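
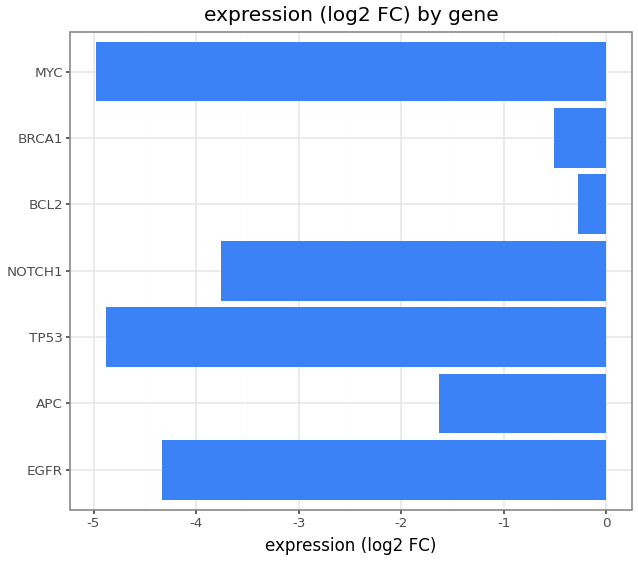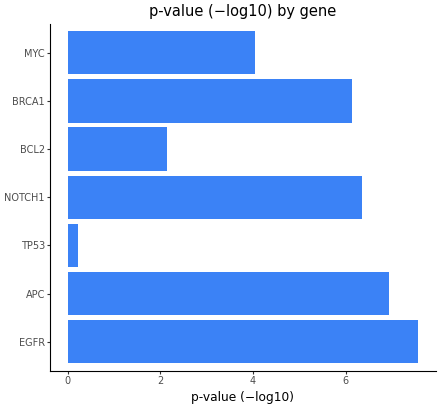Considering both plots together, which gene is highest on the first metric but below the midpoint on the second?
BCL2

Chart 2 median p-value (−log10) ≈ 6; below-median genes: TP53, BCL2, MYC. Among those, BCL2 has the highest expression (log2 FC) (≈ 0).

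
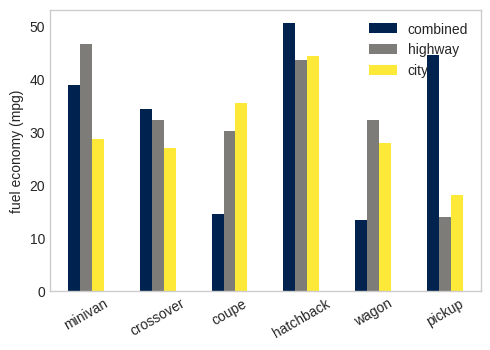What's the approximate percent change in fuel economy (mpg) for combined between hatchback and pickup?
hatchback ≈ 50, pickup ≈ 45; (45 − 50) / 50 ≈ -10%.

≈ -10%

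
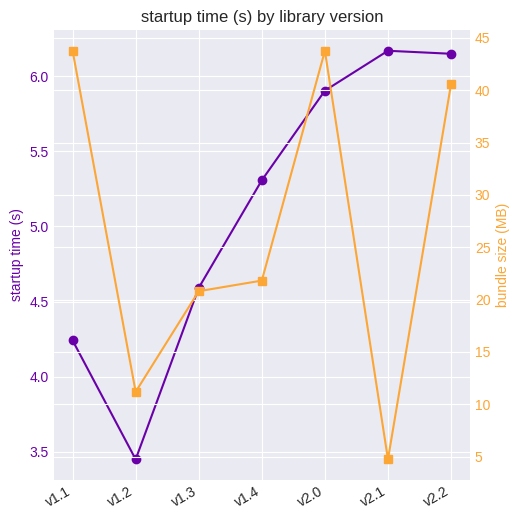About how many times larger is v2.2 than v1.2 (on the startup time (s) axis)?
≈ 1.71×

v2.2 ≈ 6.0, v1.2 ≈ 3.5; 6.0/3.5 ≈ 1.71.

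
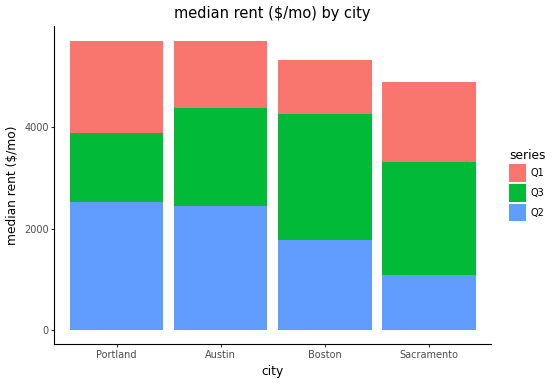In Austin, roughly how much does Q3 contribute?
Q3 top ≈ 4500, bottom ≈ 2500; segment ≈ 2000.

≈ 2000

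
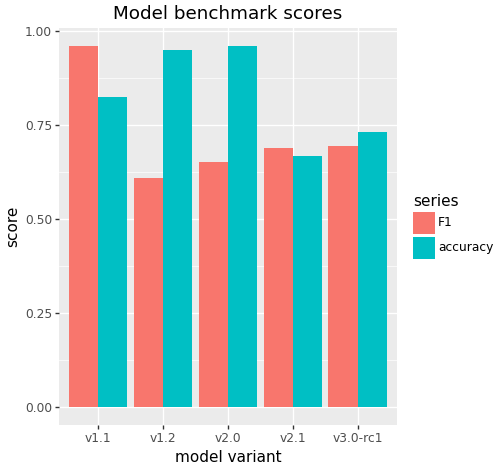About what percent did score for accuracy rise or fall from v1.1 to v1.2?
≈ +12.5%

v1.1 ≈ 0.8, v1.2 ≈ 0.9; (0.9 − 0.8) / 0.8 ≈ +12.5%.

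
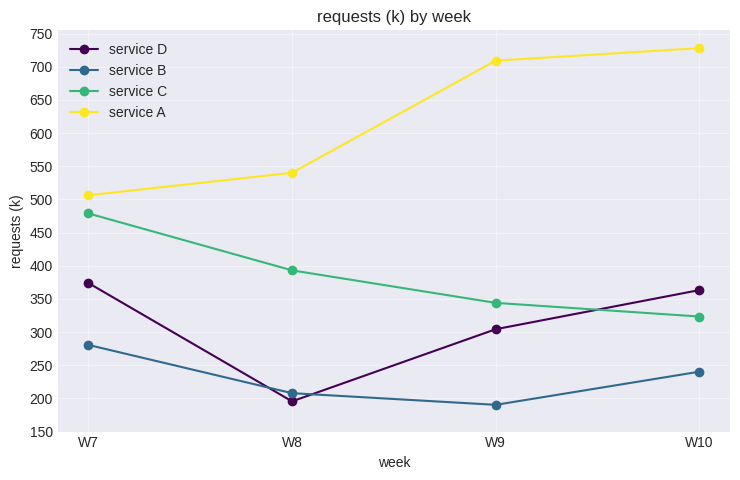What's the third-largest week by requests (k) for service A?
W8

Top 4 for service A: W10 ≈ 750, W9 ≈ 700, W8 ≈ 550, W7 ≈ 500.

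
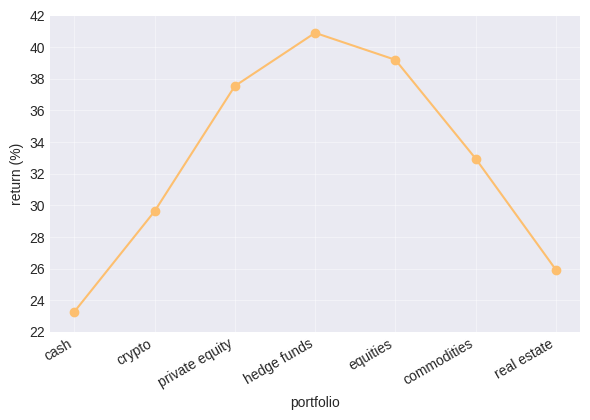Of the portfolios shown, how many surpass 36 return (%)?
Above 36: private equity, hedge funds, equities.

3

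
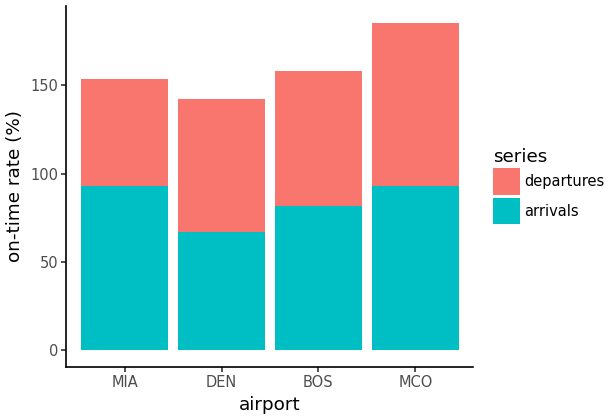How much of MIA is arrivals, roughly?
arrivals top ≈ 100, bottom ≈ 0; segment ≈ 100.

≈ 100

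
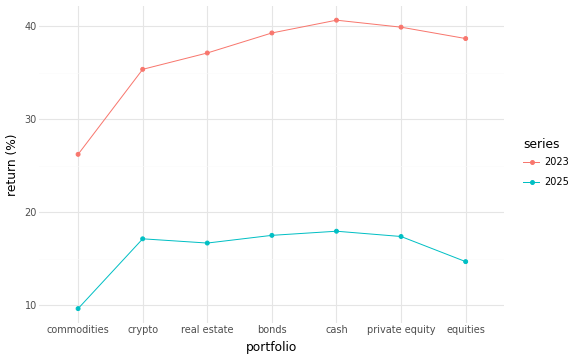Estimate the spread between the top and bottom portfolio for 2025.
Max cash ≈ 20, min commodities ≈ 10; range ≈ 10.

≈ 10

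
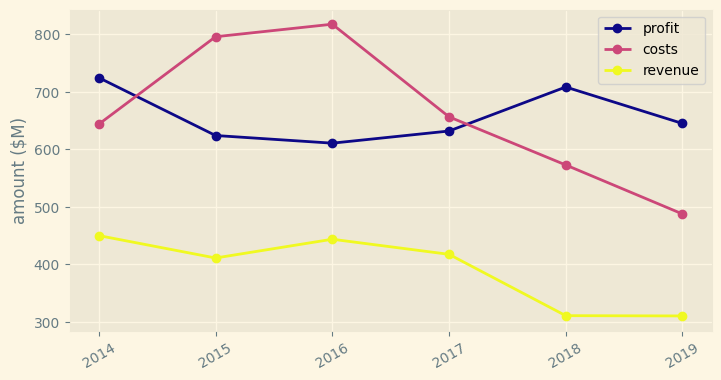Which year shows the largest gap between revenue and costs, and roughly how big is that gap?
2015: revenue ≈ 400, costs ≈ 800 → gap ≈ 400. Next-largest (2016) is only ≈ 350.

2015, ≈ 400 $M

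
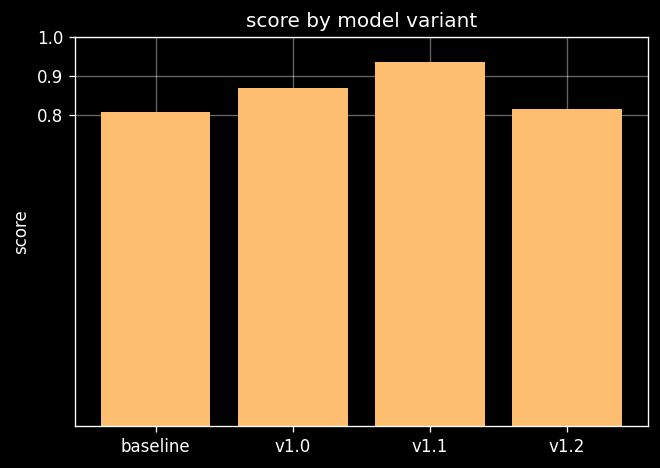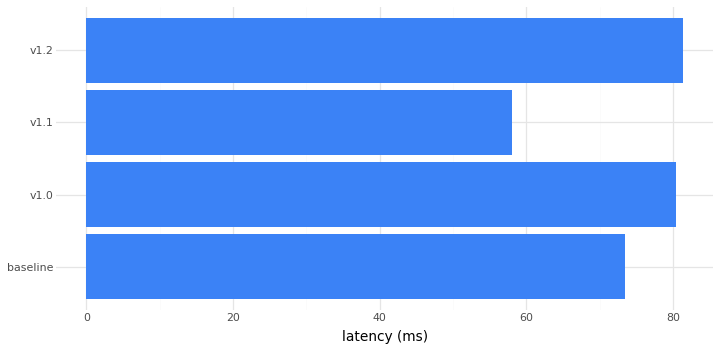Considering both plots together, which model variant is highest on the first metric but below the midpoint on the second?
Chart 2 median latency (ms) ≈ 80; below-median model variants: baseline, v1.1. Among those, v1.1 has the highest score (≈ 0.9).

v1.1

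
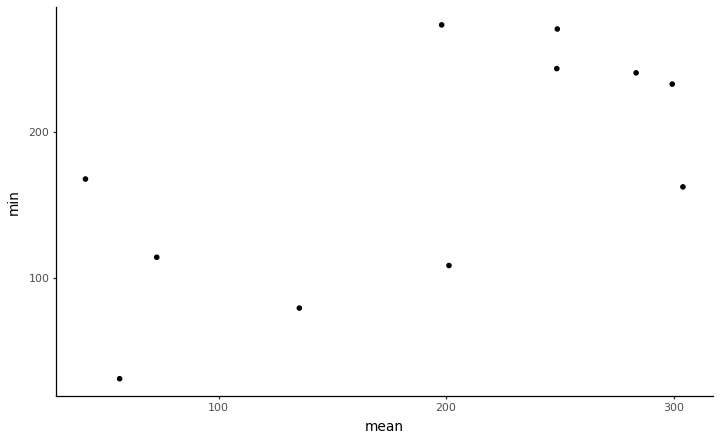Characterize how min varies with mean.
positive, moderate

Points are positively correlated; moderate (|r| ≈ 0.6).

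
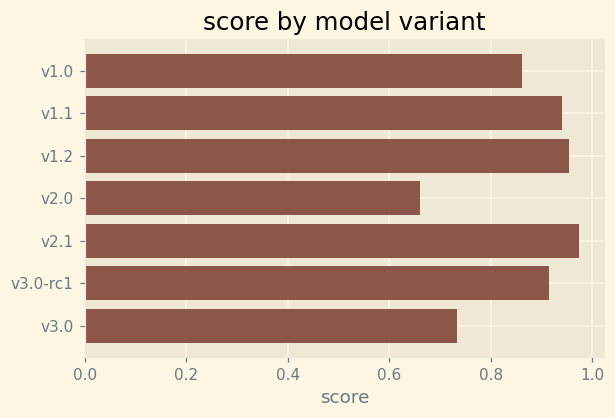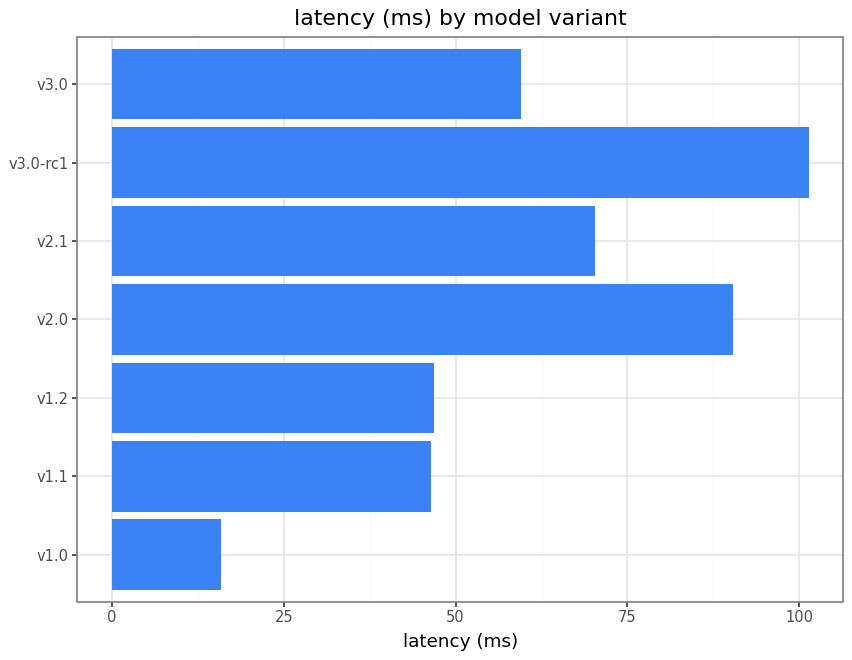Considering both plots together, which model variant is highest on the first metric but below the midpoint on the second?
v1.2

Chart 2 median latency (ms) ≈ 60; below-median model variants: v1.0, v1.1, v1.2. Among those, v1.2 has the highest score (≈ 1).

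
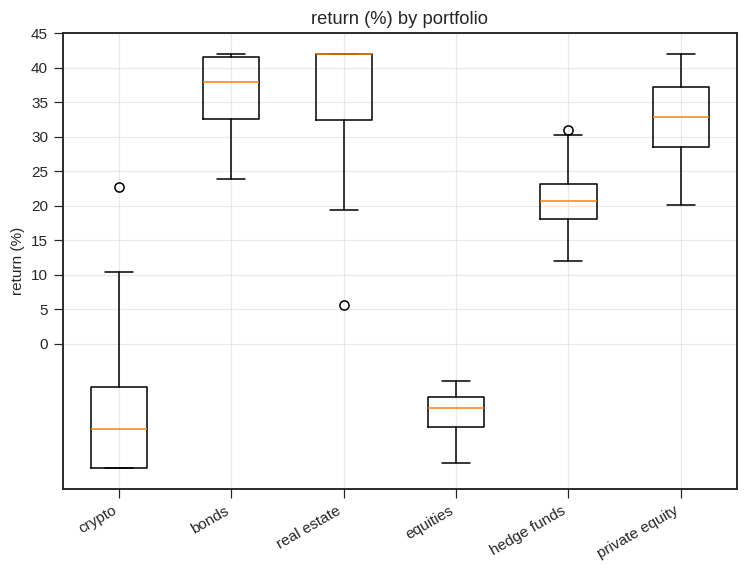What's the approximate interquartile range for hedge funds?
Q3 ≈ 25, Q1 ≈ 20; IQR ≈ 5.

≈ 5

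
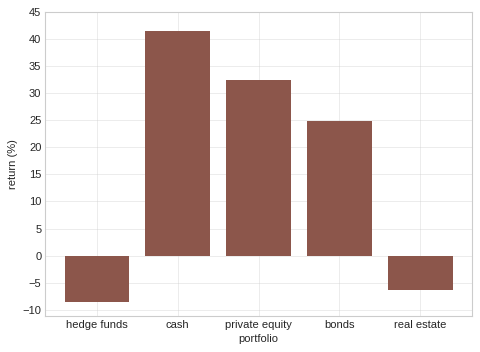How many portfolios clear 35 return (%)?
1

Above 35: cash.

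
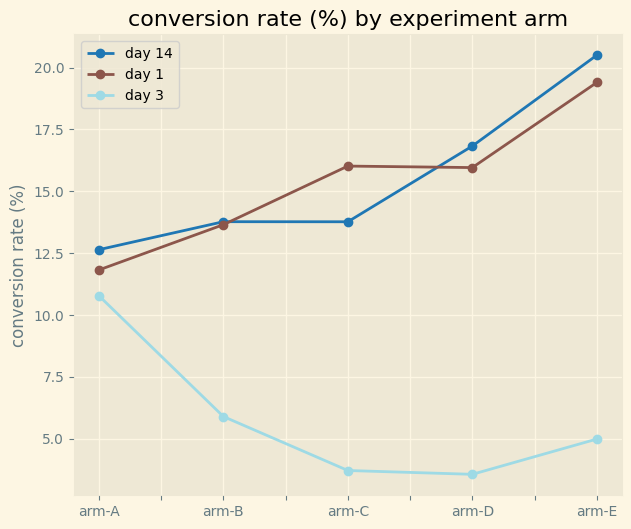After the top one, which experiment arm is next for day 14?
Top 3 for day 14: arm-E ≈ 20, arm-D ≈ 16, arm-B ≈ 14.

arm-D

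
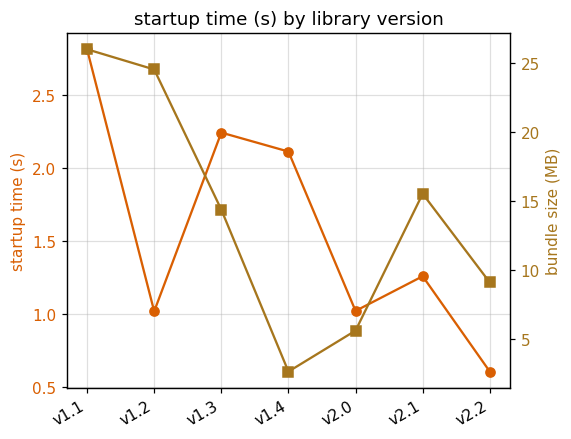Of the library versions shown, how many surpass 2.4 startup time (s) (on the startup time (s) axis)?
Above 2.4: v1.1.

1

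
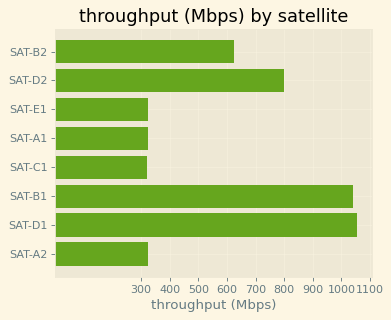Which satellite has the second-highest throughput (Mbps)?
Top 3: SAT-D1 ≈ 1100, SAT-B1 ≈ 1000, SAT-D2 ≈ 800.

SAT-B1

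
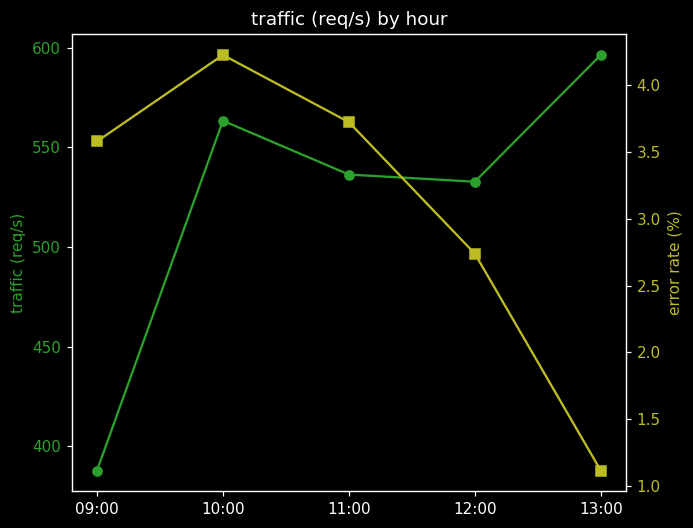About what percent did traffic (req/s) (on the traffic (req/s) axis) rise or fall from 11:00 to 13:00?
≈ +11.1%

11:00 ≈ 540, 13:00 ≈ 600; (600 − 540) / 540 ≈ +11.1%.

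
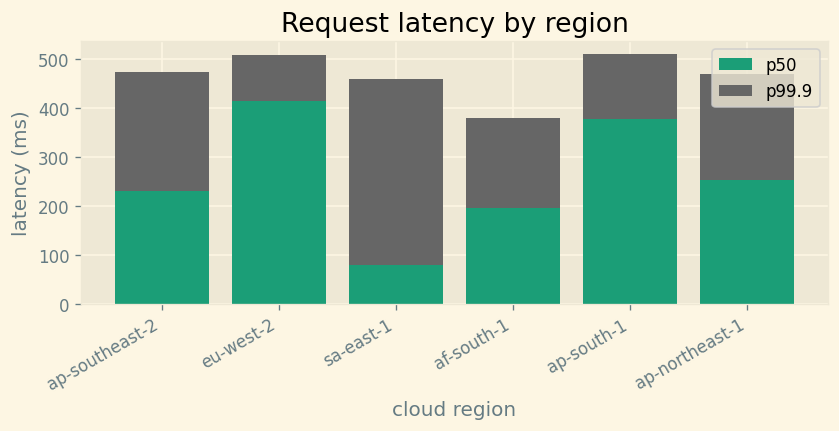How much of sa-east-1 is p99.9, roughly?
p99.9 top ≈ 450, bottom ≈ 100; segment ≈ 350.

≈ 350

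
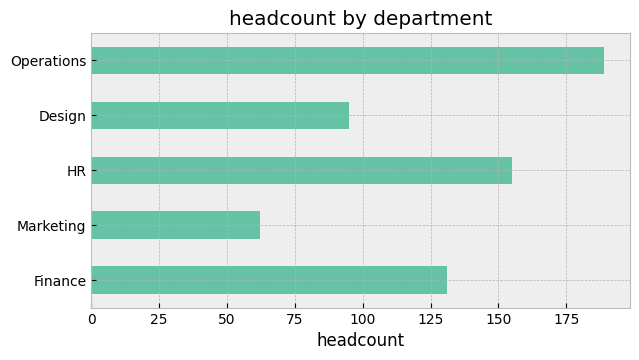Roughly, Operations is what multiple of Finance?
≈ 1.29×

Operations ≈ 180, Finance ≈ 140; 180/140 ≈ 1.29.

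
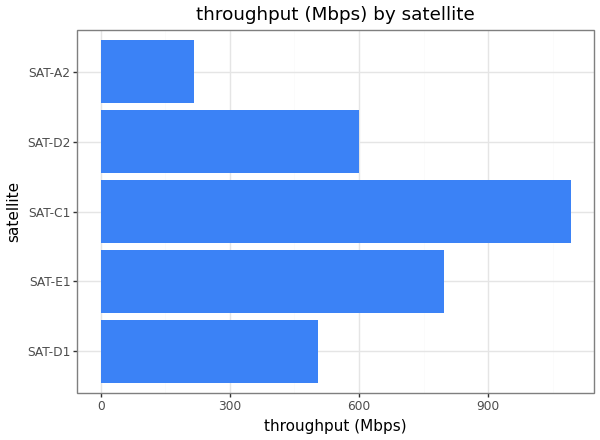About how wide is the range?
Max SAT-C1 ≈ 1100, min SAT-A2 ≈ 200; range ≈ 900.

≈ 900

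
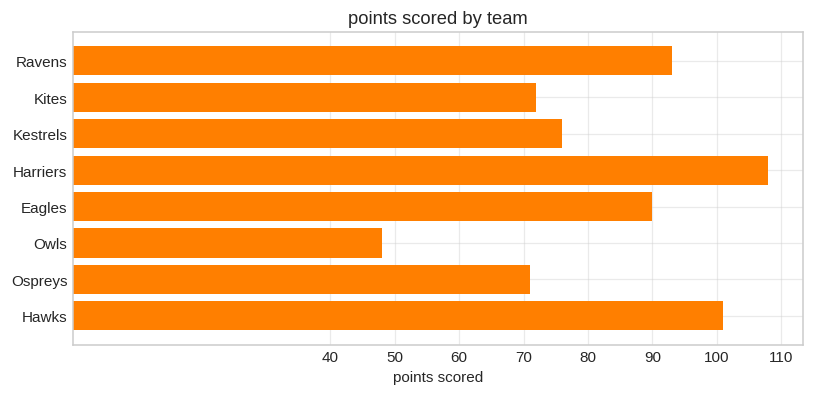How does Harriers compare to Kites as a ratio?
Harriers ≈ 110, Kites ≈ 70; 110/70 ≈ 1.57.

≈ 1.57×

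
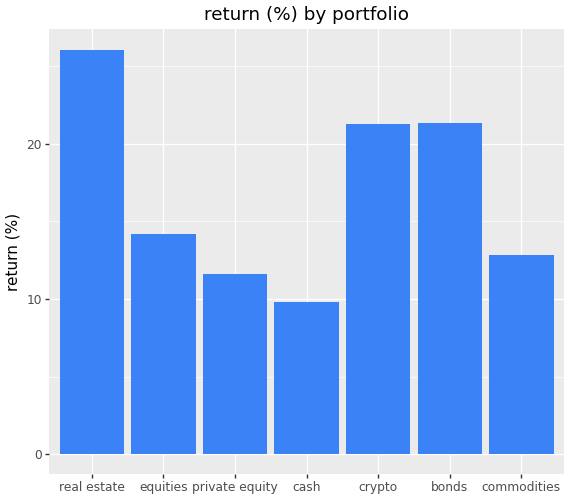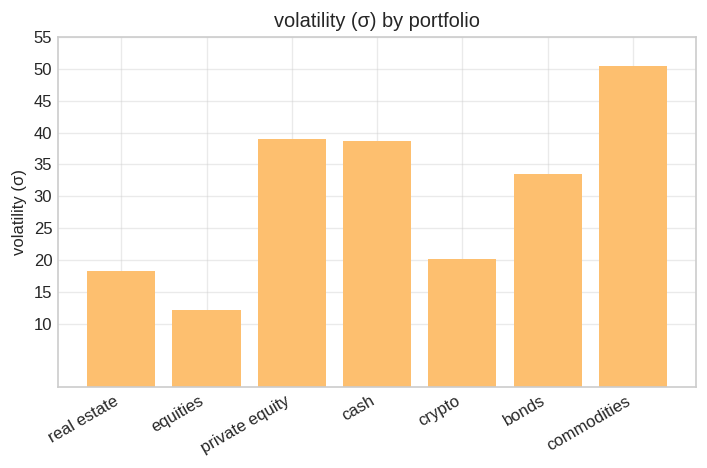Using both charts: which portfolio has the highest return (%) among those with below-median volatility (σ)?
Chart 2 median volatility (σ) ≈ 35; below-median portfolios: real estate, equities, crypto. Among those, real estate has the highest return (%) (≈ 25).

real estate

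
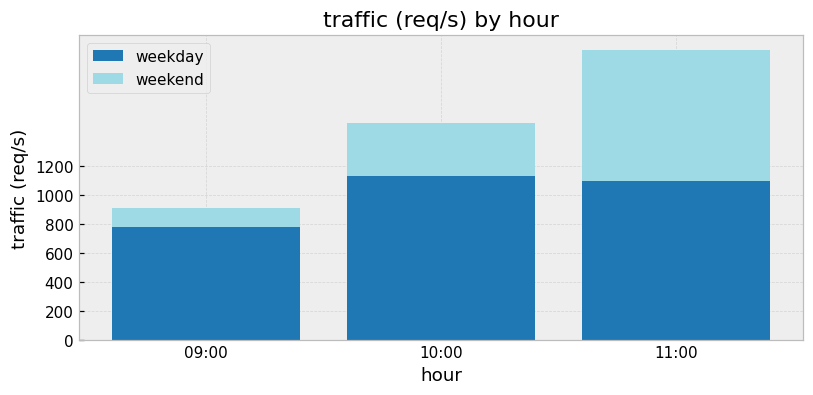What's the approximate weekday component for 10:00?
weekday top ≈ 1200, bottom ≈ 0; segment ≈ 1200.

≈ 1200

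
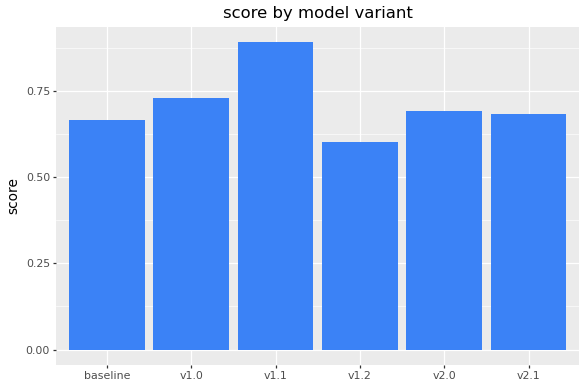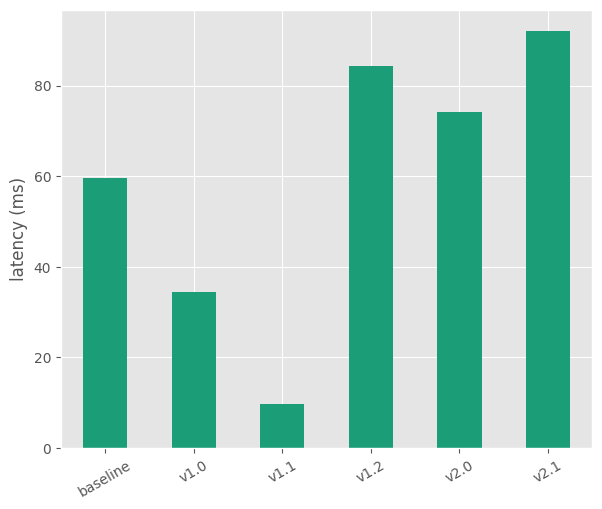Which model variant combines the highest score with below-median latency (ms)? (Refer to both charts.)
Chart 2 median latency (ms) ≈ 70; below-median model variants: baseline, v1.0, v1.1. Among those, v1.1 has the highest score (≈ 0.9).

v1.1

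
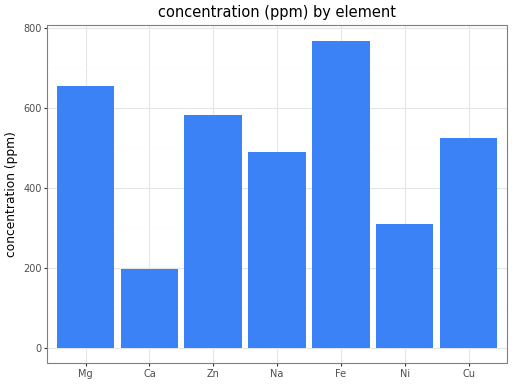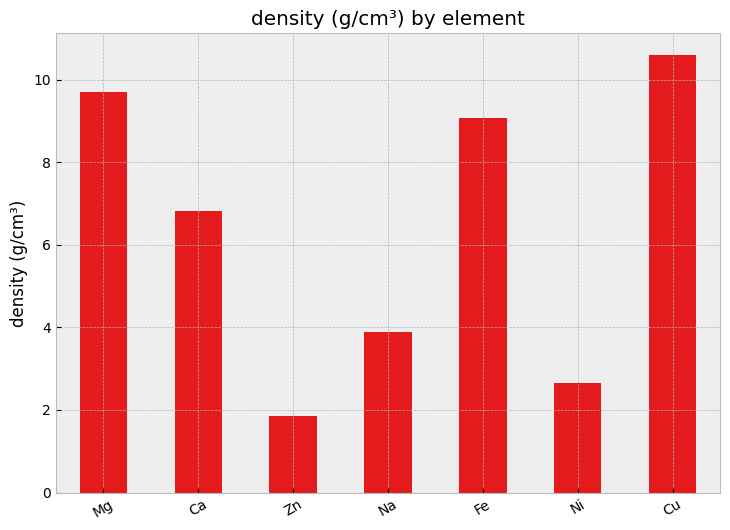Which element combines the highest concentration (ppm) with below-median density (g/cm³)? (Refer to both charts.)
Zn

Chart 2 median density (g/cm³) ≈ 7; below-median elements: Zn, Na, Ni. Among those, Zn has the highest concentration (ppm) (≈ 600).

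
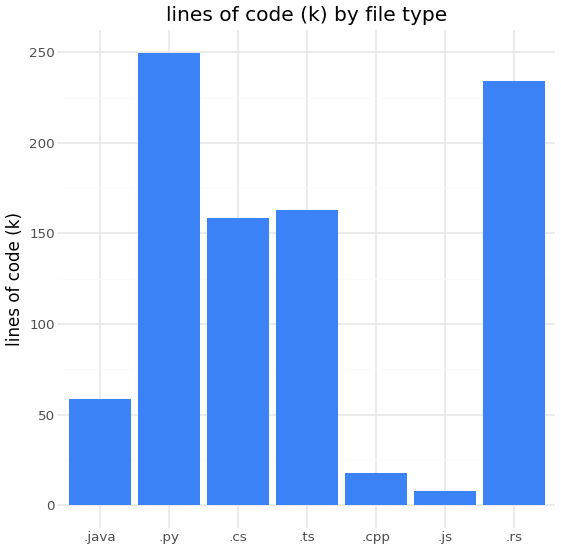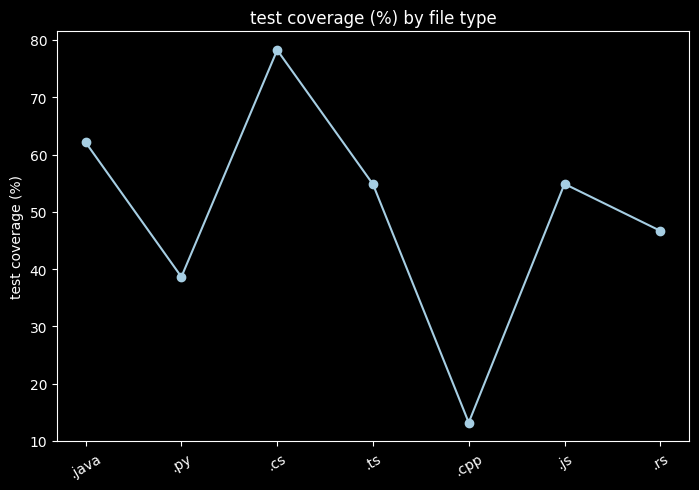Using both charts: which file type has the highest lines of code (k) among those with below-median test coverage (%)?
.py

Chart 2 median test coverage (%) ≈ 50; below-median file types: .py, .cpp, .rs. Among those, .py has the highest lines of code (k) (≈ 250).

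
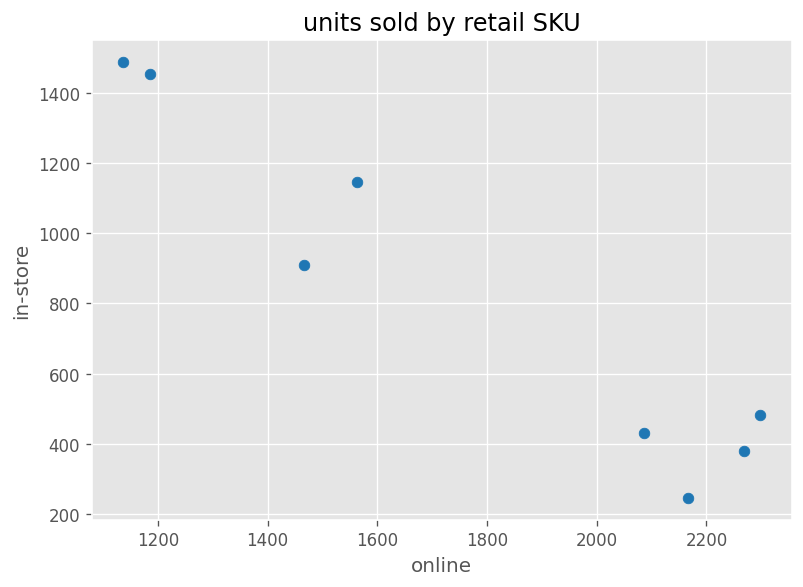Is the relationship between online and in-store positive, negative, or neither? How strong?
negative, strong

Points are negatively correlated; strong (|r| ≈ 1.0).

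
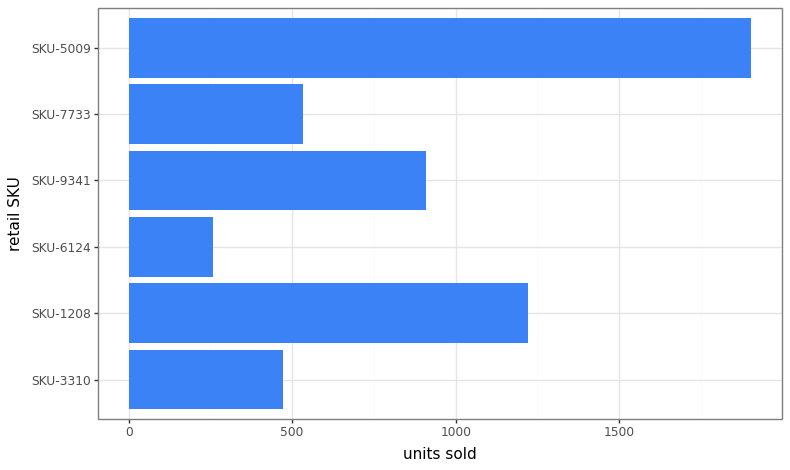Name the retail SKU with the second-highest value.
Top 3: SKU-5009 ≈ 2000, SKU-1208 ≈ 1200, SKU-9341 ≈ 1000.

SKU-1208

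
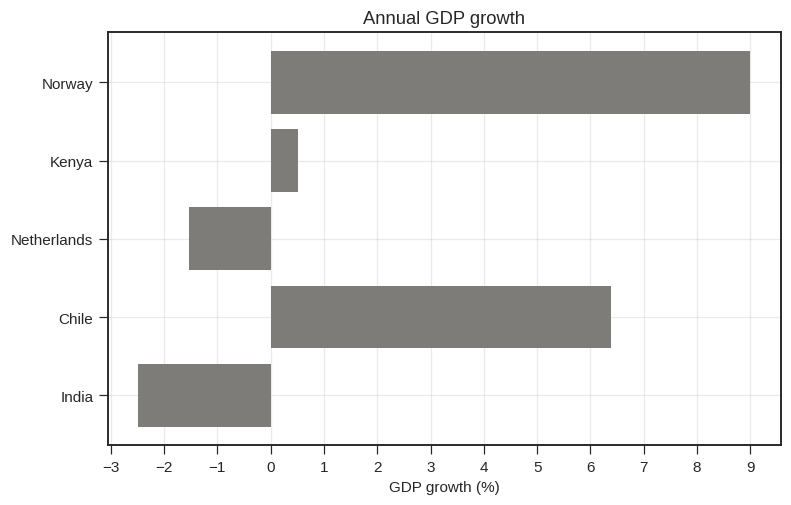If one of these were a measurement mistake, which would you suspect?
Norway ≈ 9; the rest sit between ≈ -2 and ≈ 6.

Norway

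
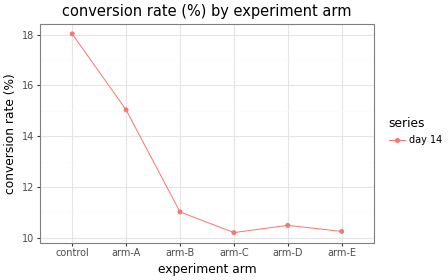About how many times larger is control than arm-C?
control ≈ 18, arm-C ≈ 10; 18/10 ≈ 1.8.

≈ 1.8×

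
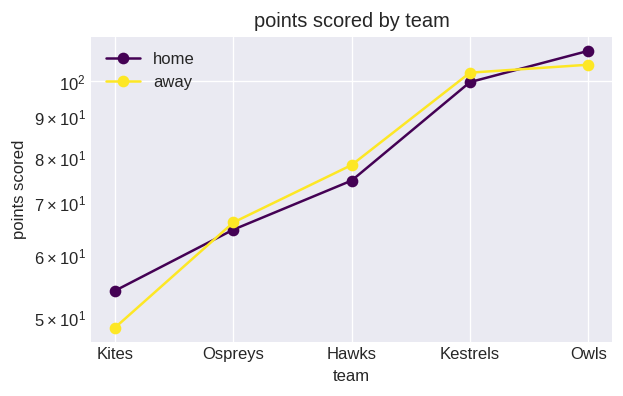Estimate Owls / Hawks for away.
≈ 1.38×

Owls ≈ 110, Hawks ≈ 80; 110/80 ≈ 1.38.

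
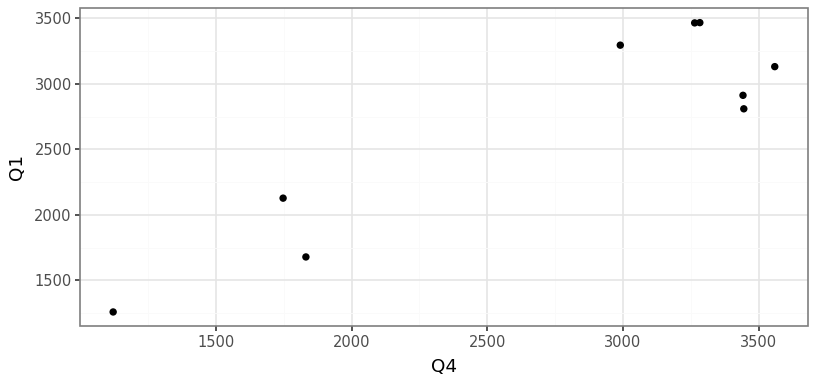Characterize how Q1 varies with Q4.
positive, strong

Points are positively correlated; strong (|r| ≈ 0.9).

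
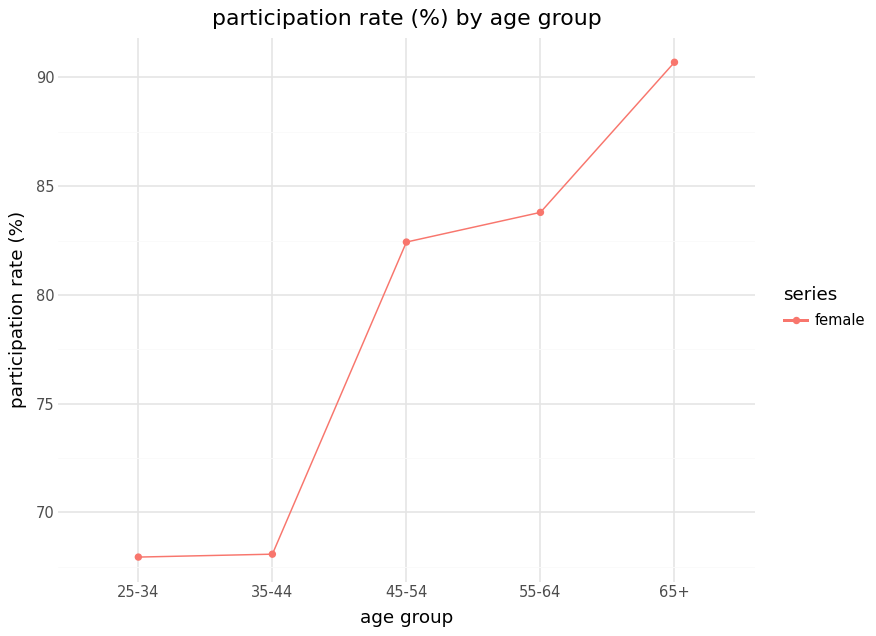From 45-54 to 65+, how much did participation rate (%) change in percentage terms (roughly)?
≈ +9.8%

45-54 ≈ 82, 65+ ≈ 90; (90 − 82) / 82 ≈ +9.8%.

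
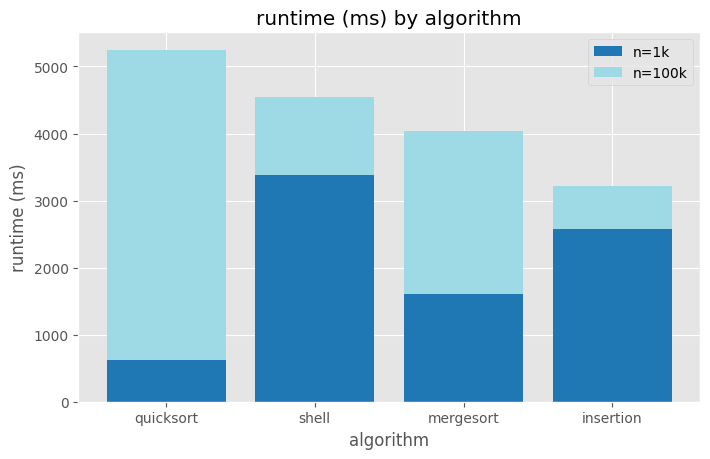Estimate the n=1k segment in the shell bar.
≈ 3500

n=1k top ≈ 3500, bottom ≈ 0; segment ≈ 3500.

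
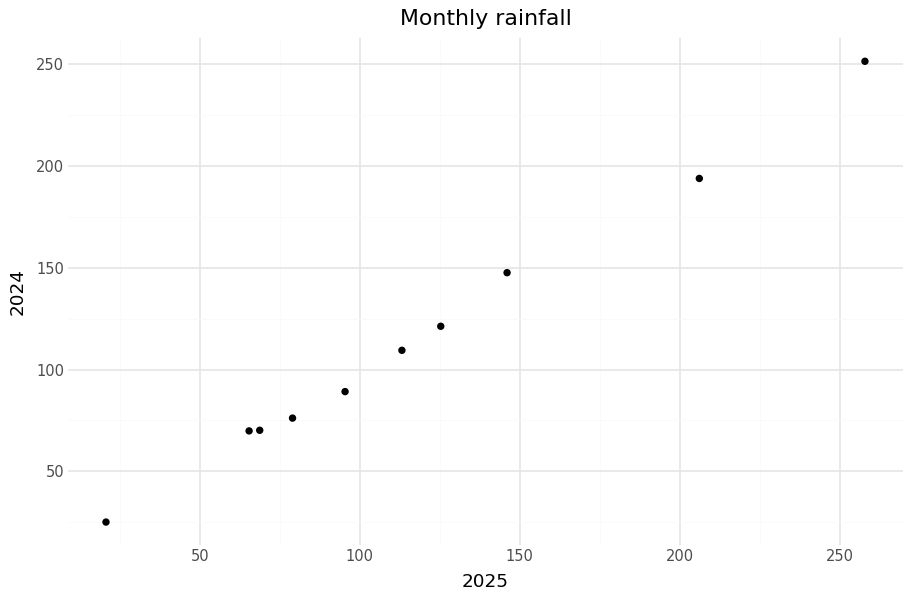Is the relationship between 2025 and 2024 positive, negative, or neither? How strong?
positive, strong

Points are positively correlated; strong (|r| ≈ 1.0).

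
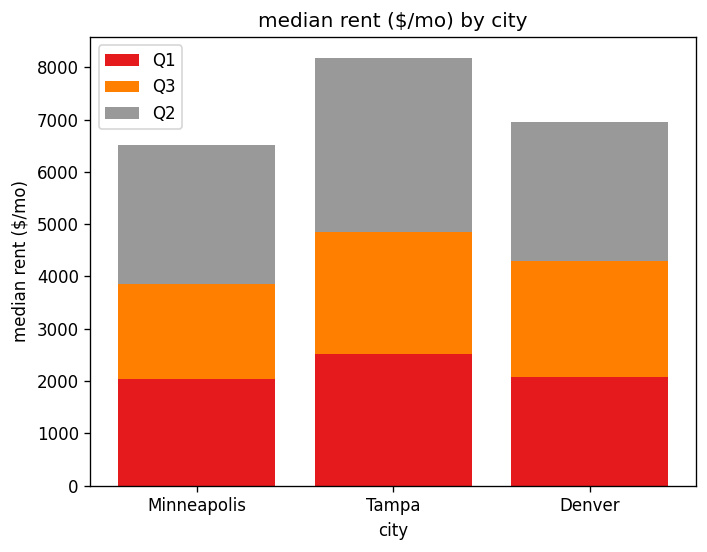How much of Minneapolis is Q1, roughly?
Q1 top ≈ 2000, bottom ≈ 0; segment ≈ 2000.

≈ 2000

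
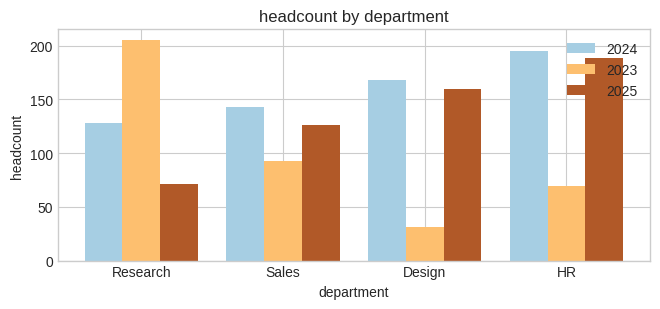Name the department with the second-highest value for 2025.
Design

Top 3 for 2025: HR ≈ 180, Design ≈ 160, Sales ≈ 120.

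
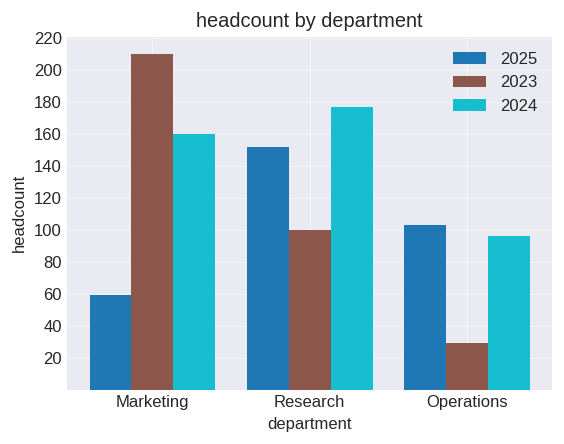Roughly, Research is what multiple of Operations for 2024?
≈ 1.8×

Research ≈ 180, Operations ≈ 100; 180/100 ≈ 1.8.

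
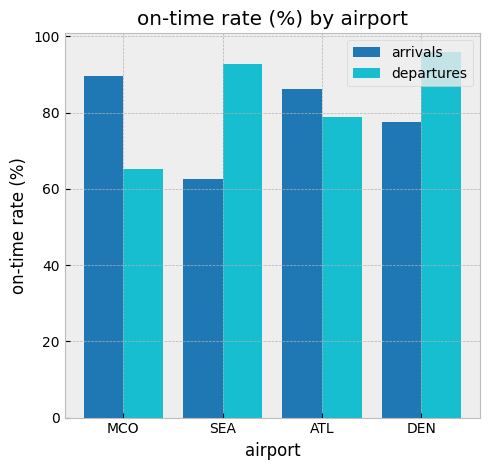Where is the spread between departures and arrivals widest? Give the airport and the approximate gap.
SEA, ≈ 30 %

SEA: departures ≈ 90, arrivals ≈ 60 → gap ≈ 30. Next-largest (MCO) is only ≈ 20.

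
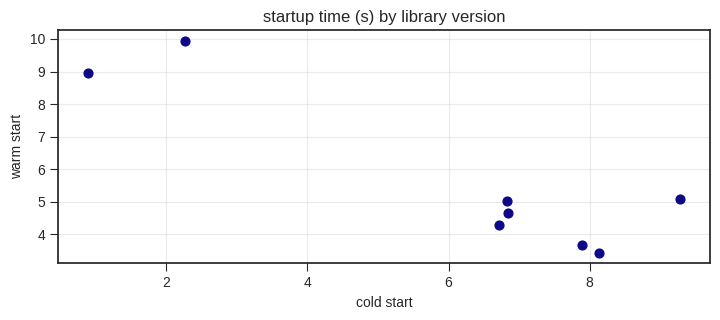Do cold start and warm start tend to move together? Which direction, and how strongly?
Points are negatively correlated; strong (|r| ≈ 0.9).

negative, strong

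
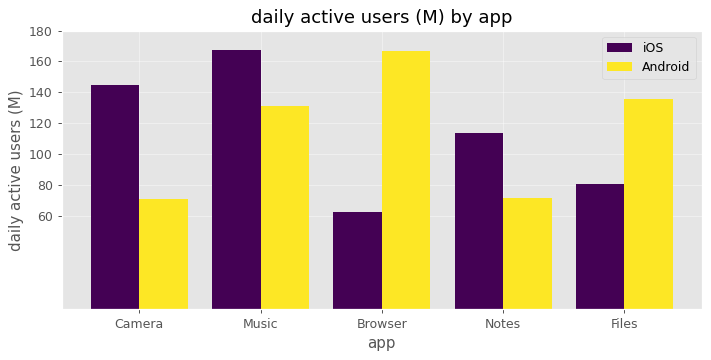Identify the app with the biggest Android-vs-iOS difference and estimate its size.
Browser, ≈ 100 M

Browser: Android ≈ 160, iOS ≈ 60 → gap ≈ 100. Next-largest (Camera) is only ≈ 60.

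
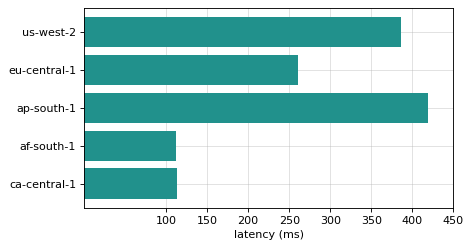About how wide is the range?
Max ap-south-1 ≈ 400, min af-south-1 ≈ 100; range ≈ 300.

≈ 300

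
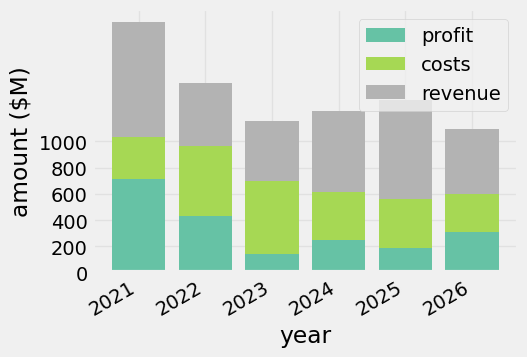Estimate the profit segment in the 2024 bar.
profit top ≈ 200, bottom ≈ 0; segment ≈ 200.

≈ 200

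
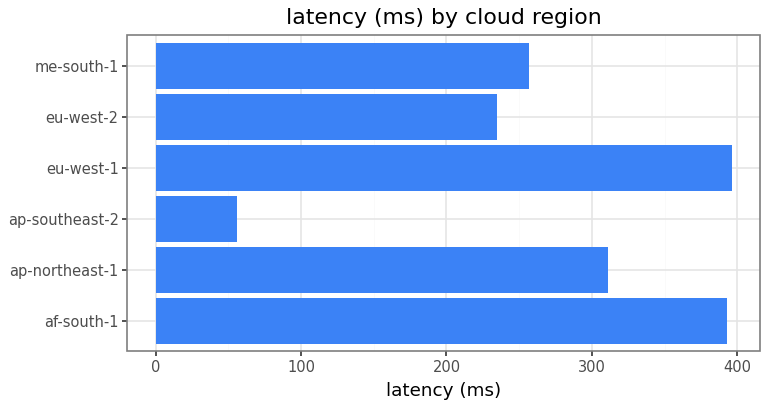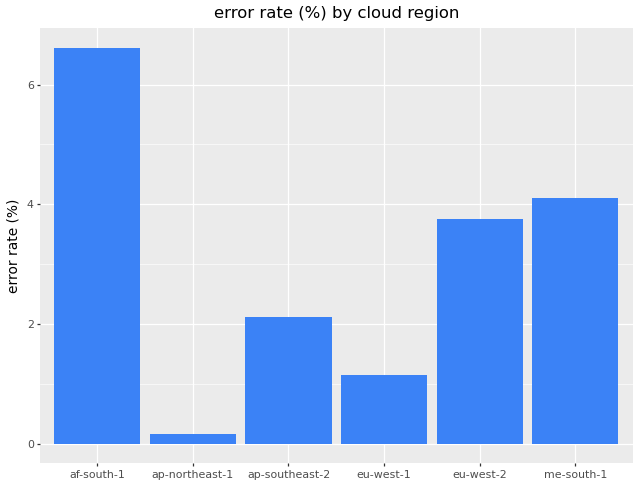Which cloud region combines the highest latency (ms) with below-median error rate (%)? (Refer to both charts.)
eu-west-1

Chart 2 median error rate (%) ≈ 3; below-median cloud regions: ap-northeast-1, ap-southeast-2, eu-west-1. Among those, eu-west-1 has the highest latency (ms) (≈ 400).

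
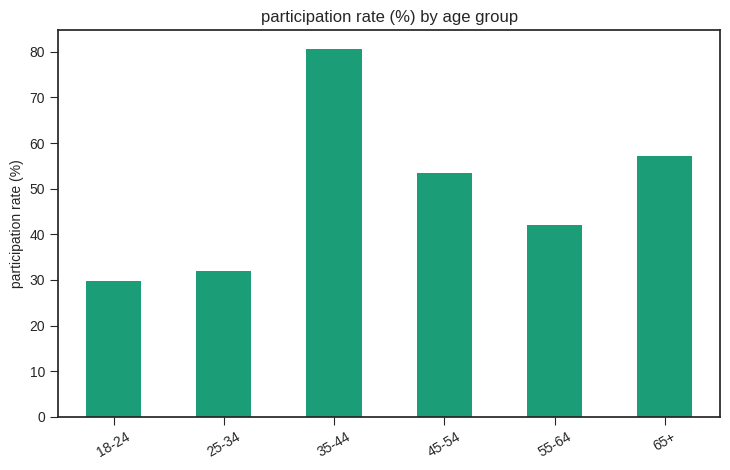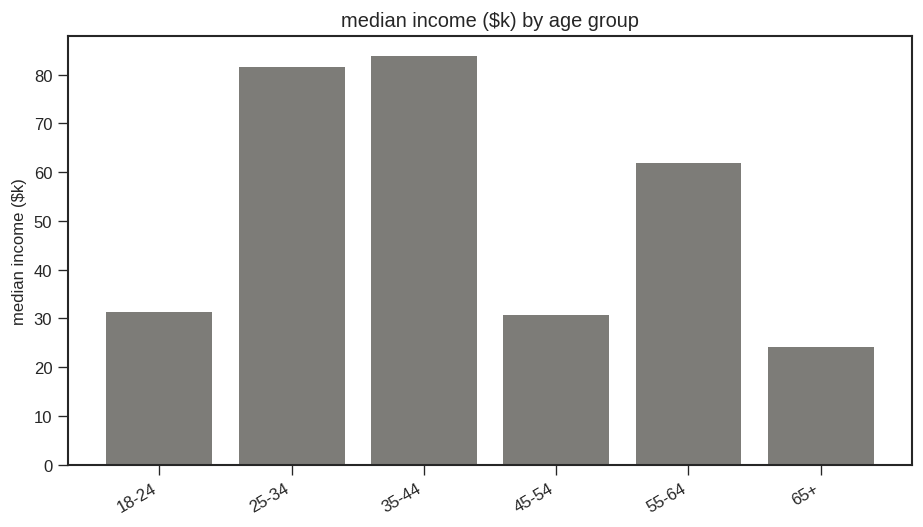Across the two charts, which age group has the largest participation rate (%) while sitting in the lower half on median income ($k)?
65+

Chart 2 median median income ($k) ≈ 50; below-median age groups: 18-24, 45-54, 65+. Among those, 65+ has the highest participation rate (%) (≈ 60).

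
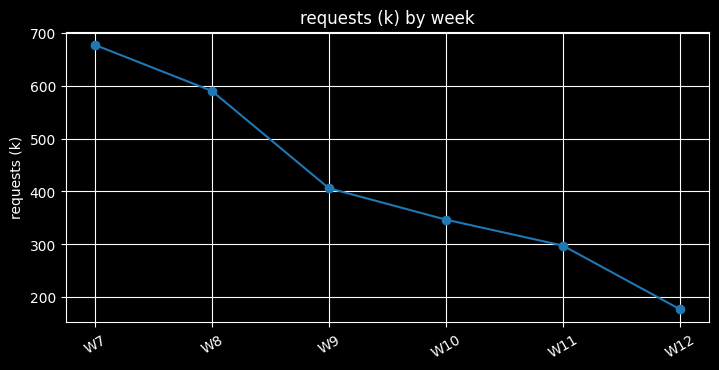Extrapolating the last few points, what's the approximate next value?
Last three: 350, 300, 200 → slope ≈ -75/step → next ≈ 125.

≈ 125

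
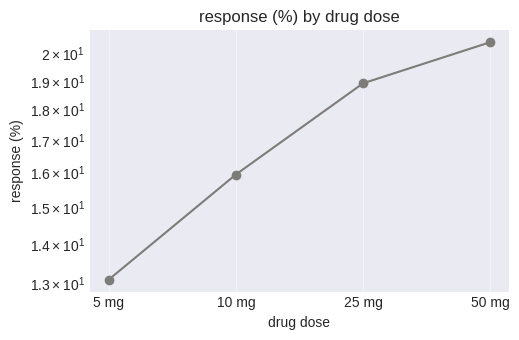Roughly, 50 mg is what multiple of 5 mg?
50 mg ≈ 20, 5 mg ≈ 13; 20/13 ≈ 1.54.

≈ 1.54×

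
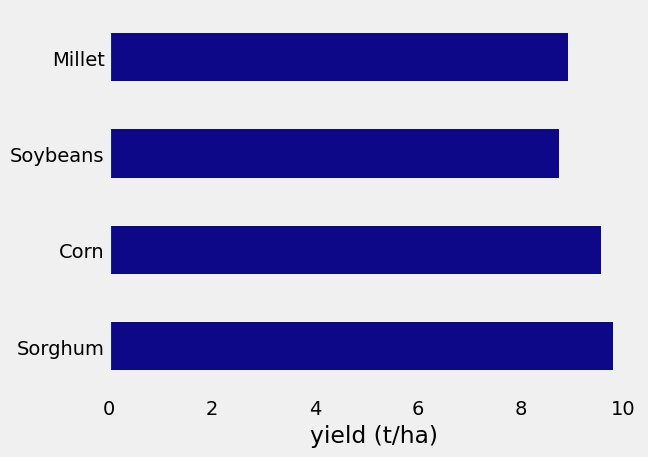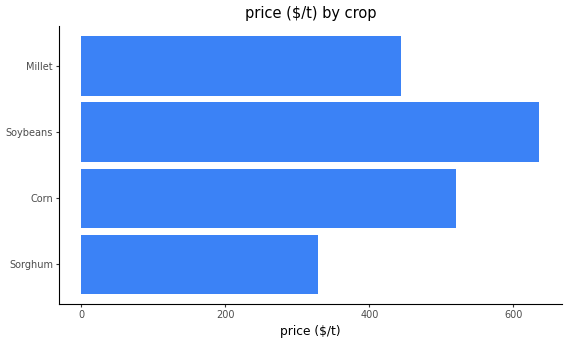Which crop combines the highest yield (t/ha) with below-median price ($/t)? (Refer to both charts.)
Chart 2 median price ($/t) ≈ 500; below-median crops: Sorghum, Millet. Among those, Sorghum has the highest yield (t/ha) (≈ 10).

Sorghum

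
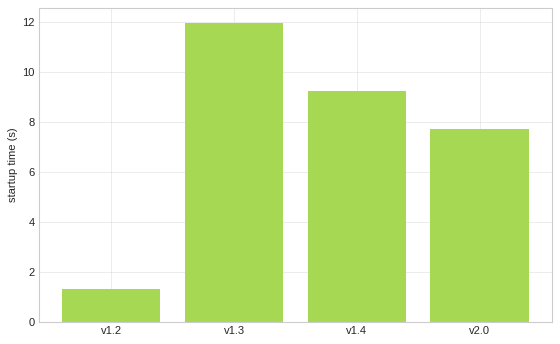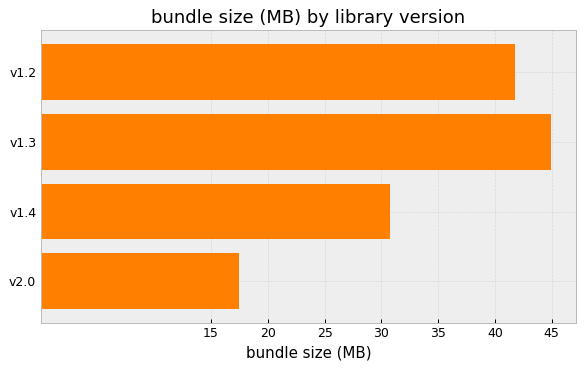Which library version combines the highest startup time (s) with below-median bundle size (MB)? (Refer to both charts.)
v1.4

Chart 2 median bundle size (MB) ≈ 35; below-median library versions: v1.4, v2.0. Among those, v1.4 has the highest startup time (s) (≈ 10).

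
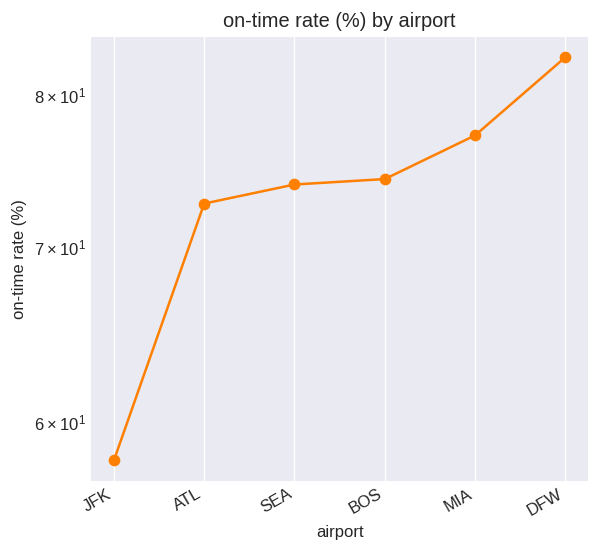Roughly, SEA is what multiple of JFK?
≈ 1.25×

SEA ≈ 75, JFK ≈ 60; 75/60 ≈ 1.25.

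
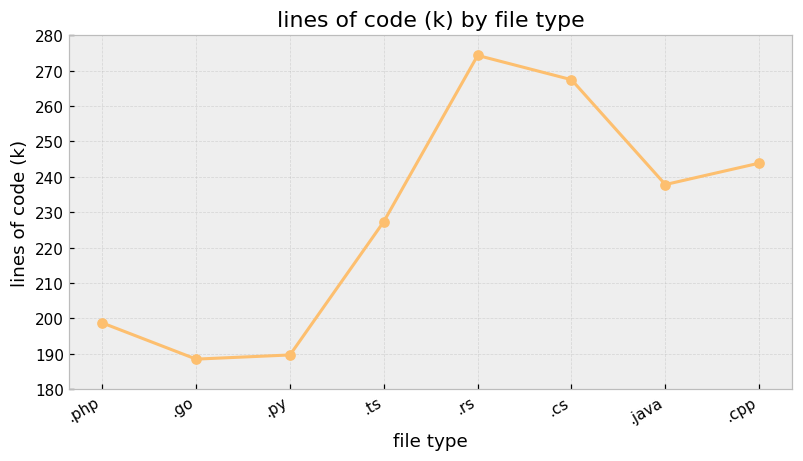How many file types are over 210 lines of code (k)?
Above 210: .ts, .rs, .cs, .java, .cpp.

5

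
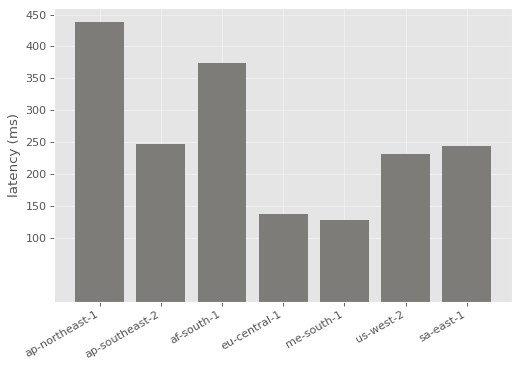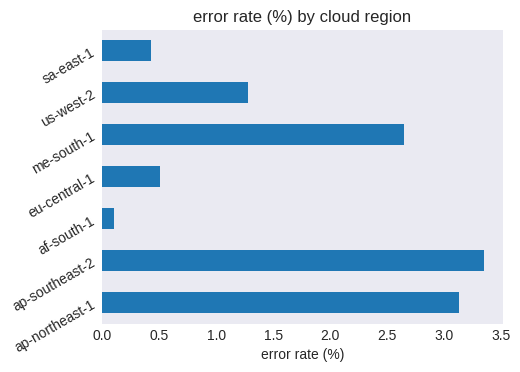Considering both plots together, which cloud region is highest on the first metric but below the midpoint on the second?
Chart 2 median error rate (%) ≈ 1.5; below-median cloud regions: af-south-1, eu-central-1, sa-east-1. Among those, af-south-1 has the highest latency (ms) (≈ 350).

af-south-1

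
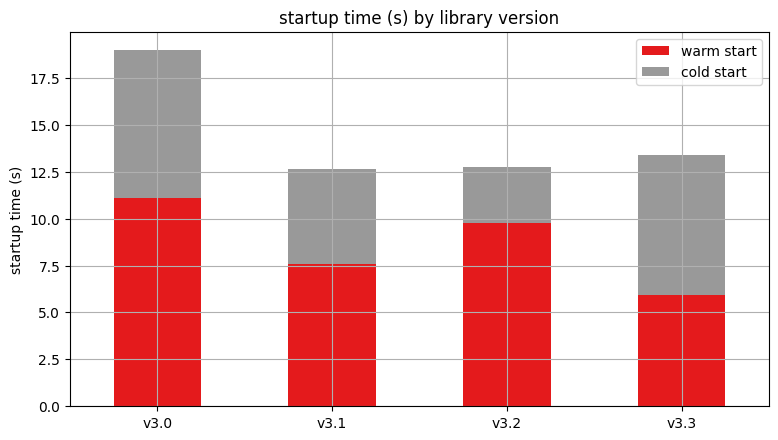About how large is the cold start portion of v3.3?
cold start top ≈ 14, bottom ≈ 6; segment ≈ 8.

≈ 8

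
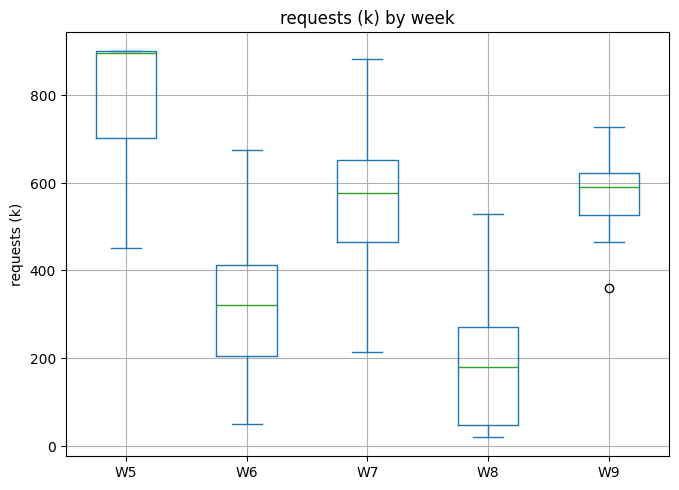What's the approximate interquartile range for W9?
≈ 100

Q3 ≈ 600, Q1 ≈ 500; IQR ≈ 100.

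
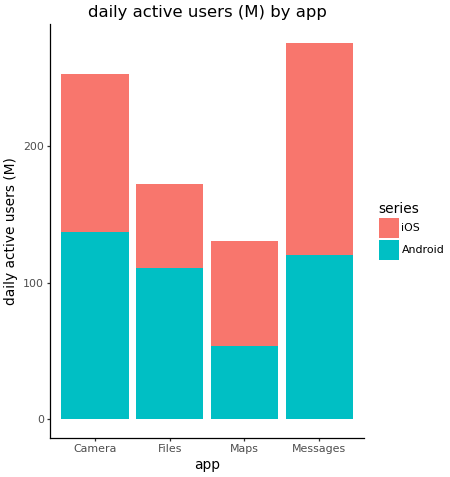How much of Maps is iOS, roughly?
≈ 75

iOS top ≈ 125, bottom ≈ 50; segment ≈ 75.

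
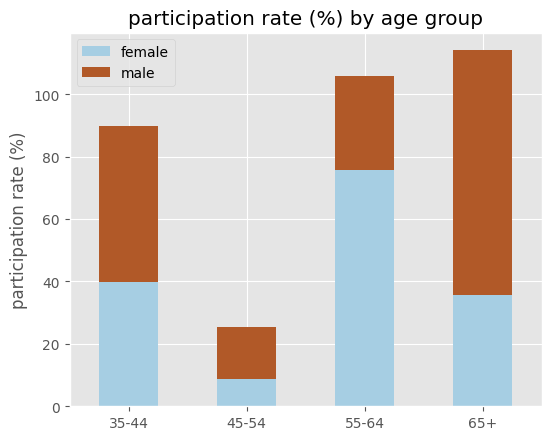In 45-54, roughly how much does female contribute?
female top ≈ 10, bottom ≈ 0; segment ≈ 10.

≈ 10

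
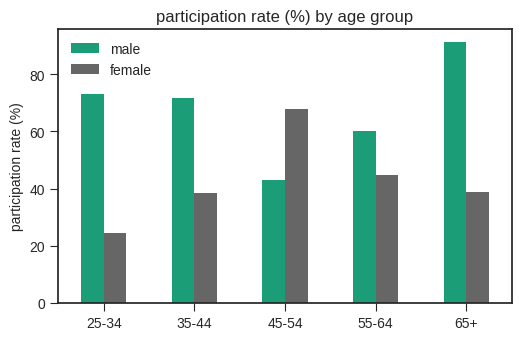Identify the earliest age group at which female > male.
35-44: female ≈ 40 vs male ≈ 70 (not yet); 45-54: female ≈ 70 vs male ≈ 40 (first crossover).

45-54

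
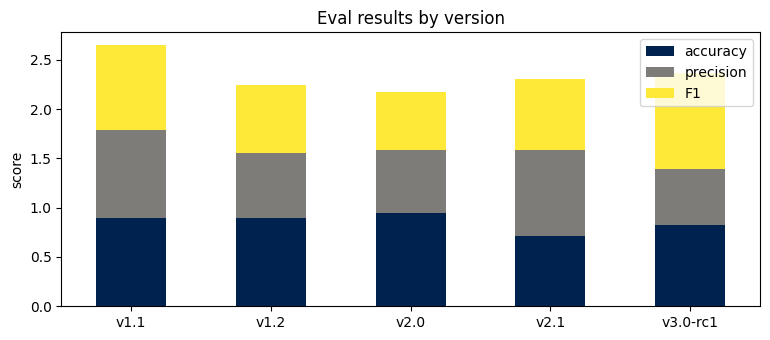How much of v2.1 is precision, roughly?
≈ 1.0

precision top ≈ 1.5, bottom ≈ 0.5; segment ≈ 1.0.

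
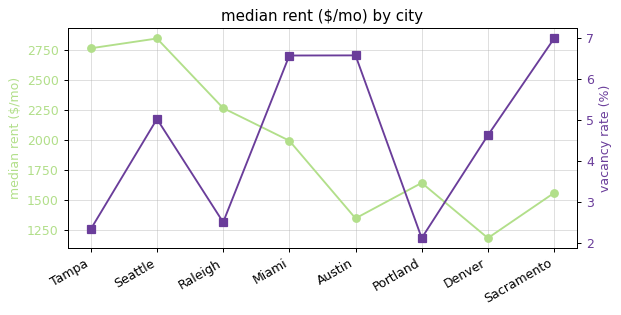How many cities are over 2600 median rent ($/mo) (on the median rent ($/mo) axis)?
2

Above 2600: Tampa, Seattle.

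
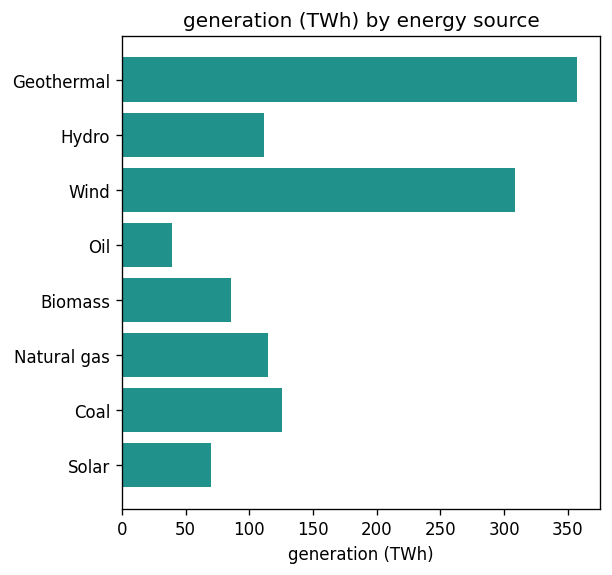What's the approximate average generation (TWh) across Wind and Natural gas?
(300 + 100) / 2 ≈ 200.

≈ 200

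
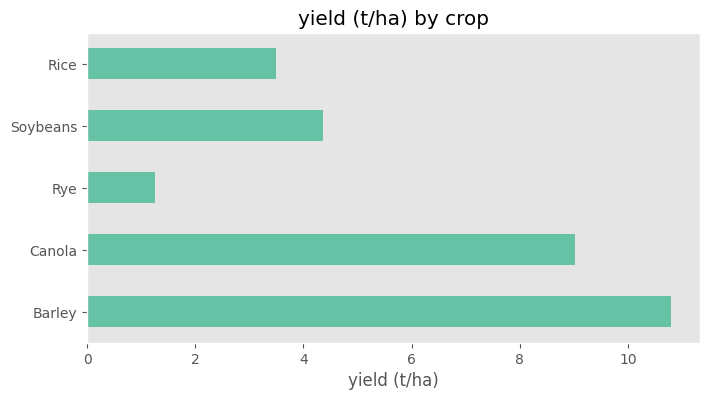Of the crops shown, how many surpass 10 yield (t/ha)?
1

Above 10: Barley.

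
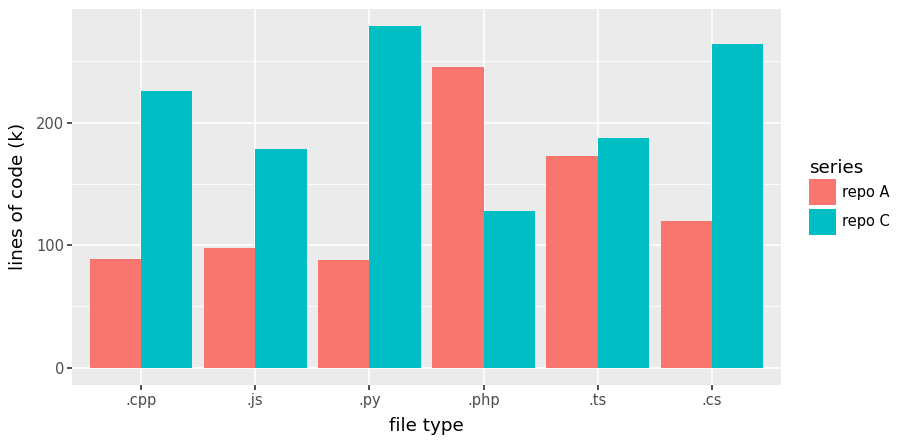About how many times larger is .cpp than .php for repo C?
.cpp ≈ 225, .php ≈ 125; 225/125 ≈ 1.8.

≈ 1.8×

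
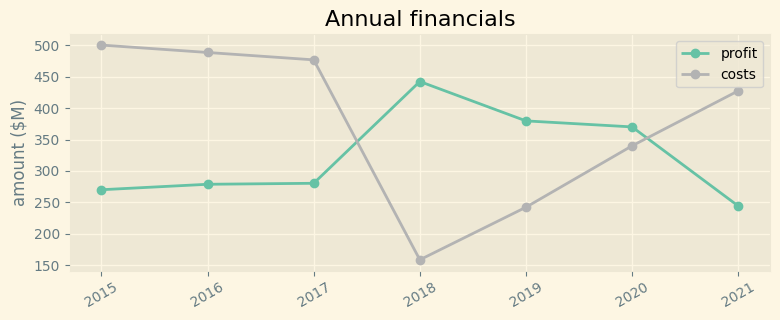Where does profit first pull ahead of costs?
2017: profit ≈ 300 vs costs ≈ 500 (not yet); 2018: profit ≈ 450 vs costs ≈ 150 (first crossover).

2018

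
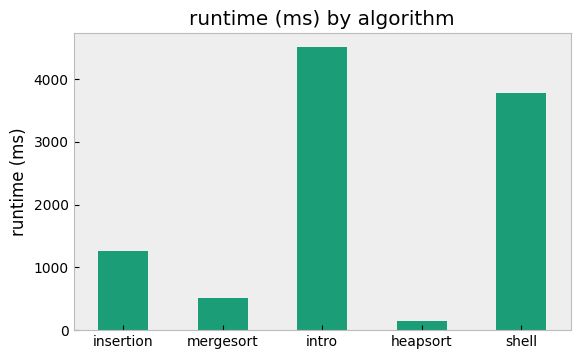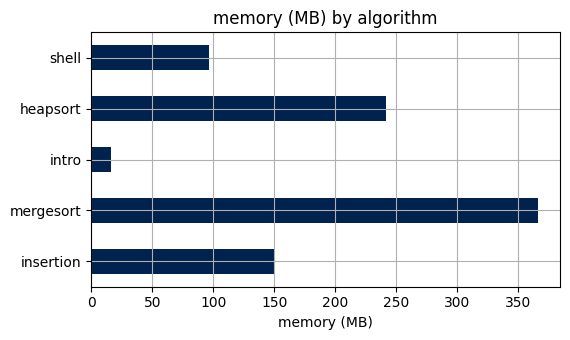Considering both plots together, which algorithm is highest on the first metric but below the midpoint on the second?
Chart 2 median memory (MB) ≈ 150; below-median algorithms: intro, shell. Among those, intro has the highest runtime (ms) (≈ 4500).

intro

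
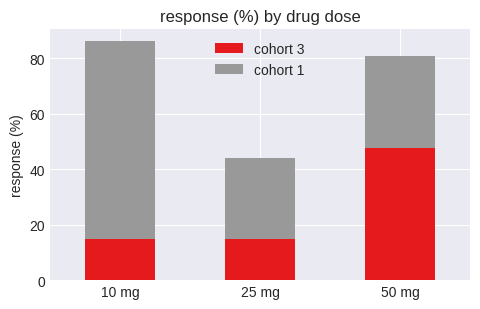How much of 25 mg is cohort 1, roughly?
≈ 30

cohort 1 top ≈ 40, bottom ≈ 10; segment ≈ 30.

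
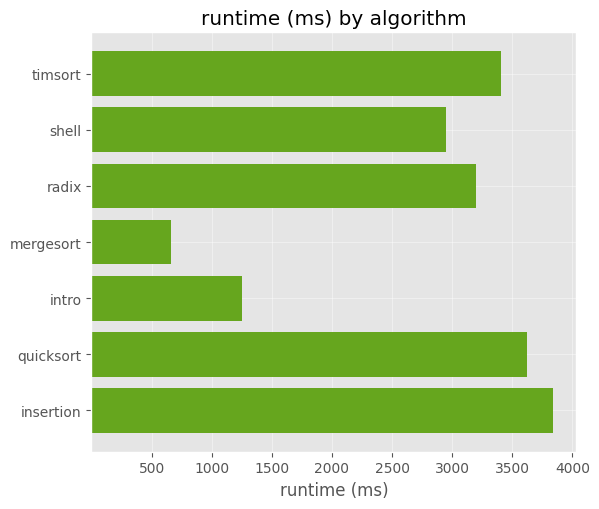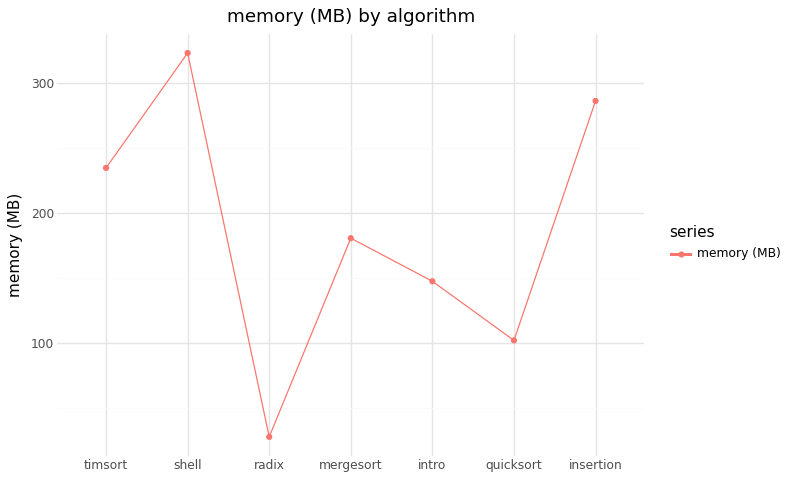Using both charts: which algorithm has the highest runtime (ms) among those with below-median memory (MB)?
quicksort

Chart 2 median memory (MB) ≈ 200; below-median algorithms: radix, intro, quicksort. Among those, quicksort has the highest runtime (ms) (≈ 3500).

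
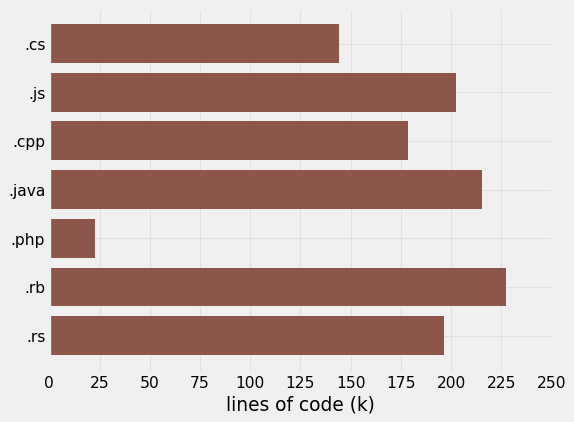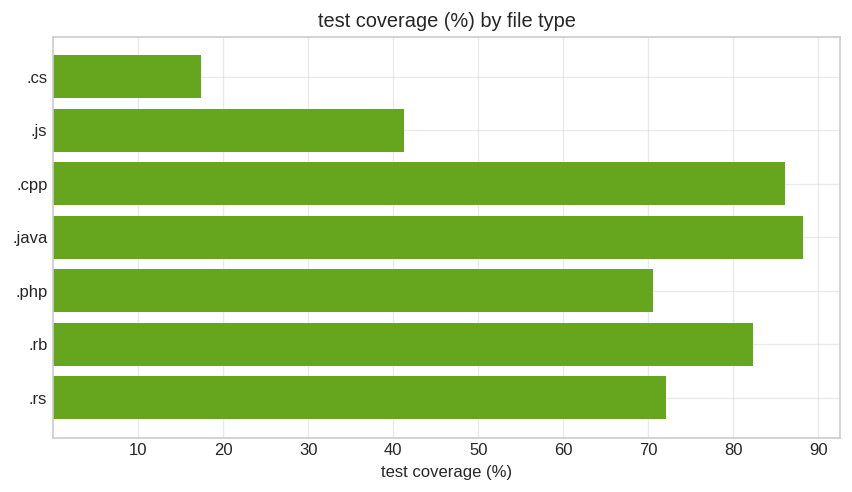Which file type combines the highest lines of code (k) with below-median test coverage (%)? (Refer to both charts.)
Chart 2 median test coverage (%) ≈ 70; below-median file types: .cs, .js, .php. Among those, .js has the highest lines of code (k) (≈ 200).

.js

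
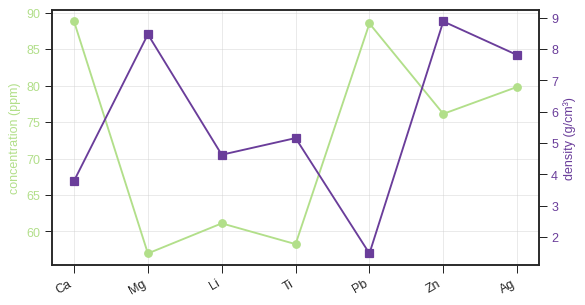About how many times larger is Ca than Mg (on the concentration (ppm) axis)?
Ca ≈ 90, Mg ≈ 55; 90/55 ≈ 1.64.

≈ 1.64×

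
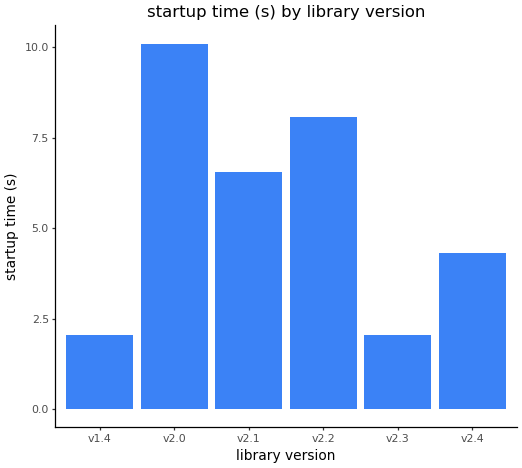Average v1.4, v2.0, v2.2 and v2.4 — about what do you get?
≈ 6

(2 + 10 + 8 + 4) / 4 ≈ 6.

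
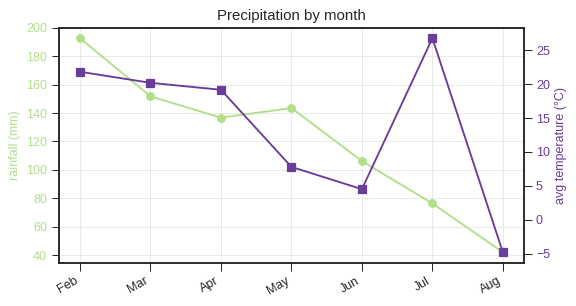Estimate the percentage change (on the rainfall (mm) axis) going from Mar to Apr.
≈ -12.5%

Mar ≈ 160, Apr ≈ 140; (140 − 160) / 160 ≈ -12.5%.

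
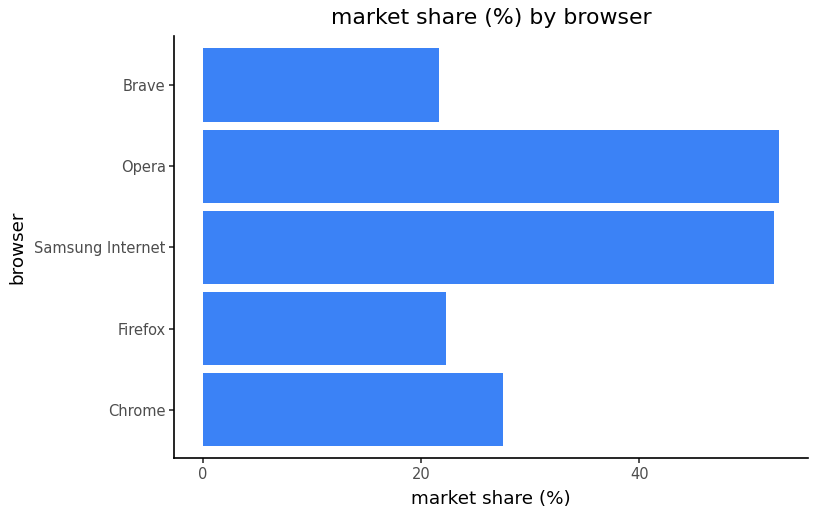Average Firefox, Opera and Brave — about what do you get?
≈ 32

(20 + 55 + 20) / 3 ≈ 32.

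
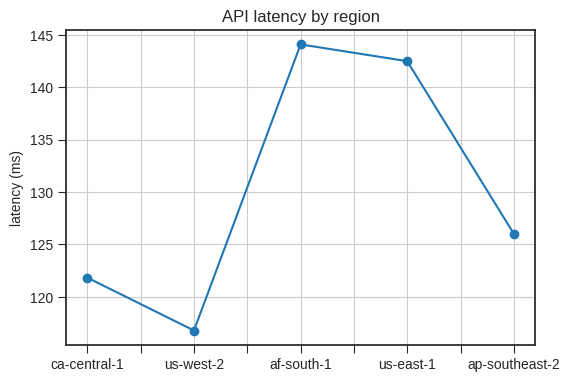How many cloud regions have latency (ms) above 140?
Above 140: af-south-1, us-east-1.

2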